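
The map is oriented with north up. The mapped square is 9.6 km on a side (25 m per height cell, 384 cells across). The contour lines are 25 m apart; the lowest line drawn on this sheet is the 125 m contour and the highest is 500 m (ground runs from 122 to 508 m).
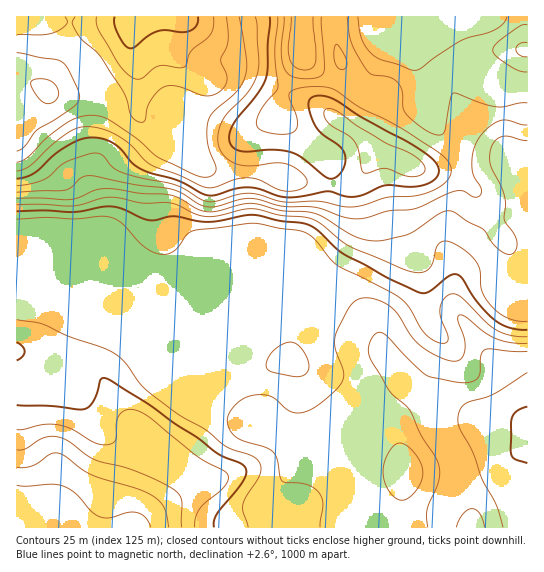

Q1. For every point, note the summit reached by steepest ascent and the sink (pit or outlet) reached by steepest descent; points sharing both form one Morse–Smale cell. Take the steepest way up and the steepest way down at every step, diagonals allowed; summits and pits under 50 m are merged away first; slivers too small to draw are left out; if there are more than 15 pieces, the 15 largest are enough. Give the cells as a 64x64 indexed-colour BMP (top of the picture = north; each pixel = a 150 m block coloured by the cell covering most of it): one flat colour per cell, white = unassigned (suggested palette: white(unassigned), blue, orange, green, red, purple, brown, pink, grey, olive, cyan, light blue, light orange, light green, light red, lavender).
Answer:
<image width="64" height="64" href="data:image/bmp;base64,Qk12CAAAAAAAAHYAAAAoAAAAQAAAAEAAAAABAAQAAAAAAAAIAAATCwAAEwsAABAAAAAAAAAA////ALR3HwAOf/8ALKAsACgn1gC9Z5QAS1aMAMJ34wB/f38AIr28AM++FwDox64AeLv/AIrfmACWmP8A1bDFACIiIiIiIiIiIiIiIiIiIiIRERERERERERERERERERERIiIiIiIiIiIiIiIiIiIiIhEREREREREREREREREREREiIiIiIiIiIiIiIiIiIiIiERERERERERERERERERERESIiIiIiIiIiIiIiIiIiIiIRERERERERERERERERERERIiIiIiIiIiIiIiIiIiIiIiEREREREREREREREREREREiIiIiIiIiIiIiIiIiIiIiIRERERERERERERERERERESIiIiIiIiIiIiIiIiIiIiIiERERERERERERERERERERIiIiIiIiIiIiIiIiIiIiIiIhEREREREREREREREREREiIiIiIiIiIiIiIiIiIiIiIiIRERERERERERERERERESIiIiIiIiIiIiIiIiIiIiIiIiIhERERERERERERERERIiIiIiIiIiIiIiIiIiIiIiIiIiIREREREREREREREREiIiIiIiIiIiIiIiIiIiIiIiERIiERERERERERERERESIiIiIiIiIiIiIiIiIiIiERERERIhERERERERERERERIiIiIiIiIiIiIiIiIiIREREREREREREREREREREREREiIiIiIiIiIiIiIiIRERERERERERERERERERERERERESIiIiIiIiIiIiIiERERERERERERERERERERERERERERIiIiIiIiIiIiIhEREREREREREREREREREREREREREREiIiIiIiIiIiIhERERERERERERERERERERERERERERESIiIiIiIiIiIhERERERERERERERERERERERERERERERIiIiIiIiIiIhEREREREREREREREREREREREREREREREiIiIiIiIiIhERERERERERERERERERERERERERERERESIiIiIiIiIiERERERERERERERERERERERERERERERERIiIiIiIiIiEREREREREREREREREREREREREREREREREiIiIiIiIhERERERERERERERERERERERERERERERERESIiIiIiIhERERERERERERERERERERERERERERERERERIiIiIiIREREREREREREREREREREREREREREREREREREiIiIhERERERERERERERERERERERERERERERERERERESIiIRERERERERERERERERERERERERERERERERERERERERERERERERERERERERERERERERERERERERERERERERERERERERERERERERERERERERERERERERERERERERERERERERERERERERERERERERERERERERERERERERERERERERERERERERERERERERERERERERERERERERERERERERERERERERERERERERERERERERERERERERERERERERERERERERERERERERERERERERERERERERERERERERERERERERERERERERERERERERERERERERERERERERERERERERERERERERERERERERERERERERERERERERERERERERERERERERERERERERERERERERERERERERERERERERERERERERERERERERERERERERERERERERERERERERERERERERERERERERERERERERERERERERERERERERERERERERERERERERERERERERERERERERERERERERERERERERERERERERERERERERERERERERERERERERERERERERERERERERERERERERERERERERERERERERERERERERERERERERERERERERERERERERERERERERERERERERERERERERERERERERERERERERERERERERERERERERERERERERERERERERERERERERERERERERERERERERERERERERERERERERERERERERERERERERERERERERERERERERERERMzMRERERERERERERERERERERERERERERERERERERETMzMzMRERERERERERERERERERERERERERERERERERMzMzMzMxEREREREREREREREREREREREREREREREREREzMzMzMzMRERERERERERERERERERERERERERERERERMzMzMzMzMxERERERERERERERERERERERERERERERERMzMzMzMzMzERERERERERERERERERERERERERERERERMzMzMzMzMzMzMRERERERERERERERERERERERERERERMzMzMzMzMzMzMzMzMREREREREREREREREREREREREREzMzMzMzMzMzMzMzMxERERERERERERERERERERERERERMzMzMzMzMzMzMzMzEREREREREREREREREREREREREREzMzMzMzMzMzMzMzMRERERERERERERERERERERERERETMzMzMzMzMzMzMzMxEREREREREREREREREREREREREREzMzMzMzMzMzMzMzERERERERERERERERERERERERERETMzMzMzMzMzMzMzMRERERERERERERERERERERERERETMzMzMzMzMzMzMzMxERERERERERERERERERERERERERMzMzMzMzMzMzMzMzEREREREREREREREREREREREREREzMzMzMzMzMzMzMzMRERERERERERERERERERERERERETMzMzMzMzMzMzMzMxERERERERERERERERERERERERERMzMzMzMzMzMzMzMz"/>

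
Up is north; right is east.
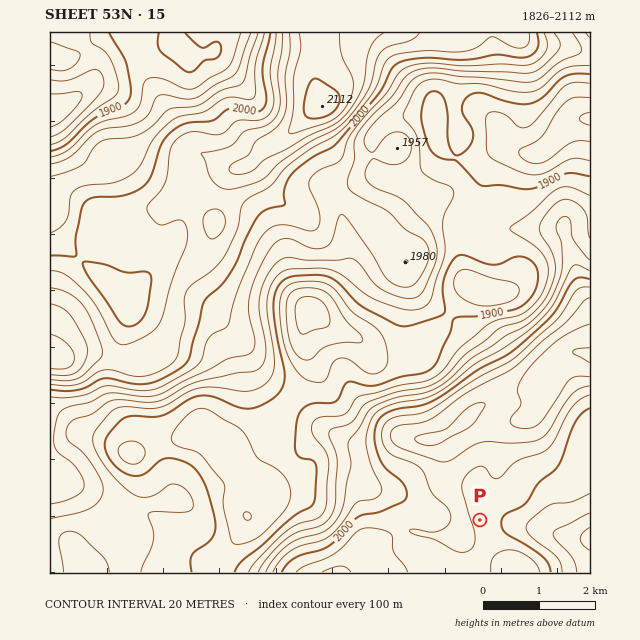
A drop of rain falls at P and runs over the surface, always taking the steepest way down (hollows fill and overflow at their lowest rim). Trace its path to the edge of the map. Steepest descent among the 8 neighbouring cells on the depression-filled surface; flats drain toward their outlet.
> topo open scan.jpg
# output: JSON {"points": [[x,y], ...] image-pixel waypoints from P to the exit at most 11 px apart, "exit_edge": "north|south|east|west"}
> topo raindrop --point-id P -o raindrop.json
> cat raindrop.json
{"points": [[480, 520], [491, 520], [502, 520], [514, 523], [525, 524], [536, 527], [547, 530], [559, 534], [570, 535], [581, 535], [590, 535]], "exit_edge": "east"}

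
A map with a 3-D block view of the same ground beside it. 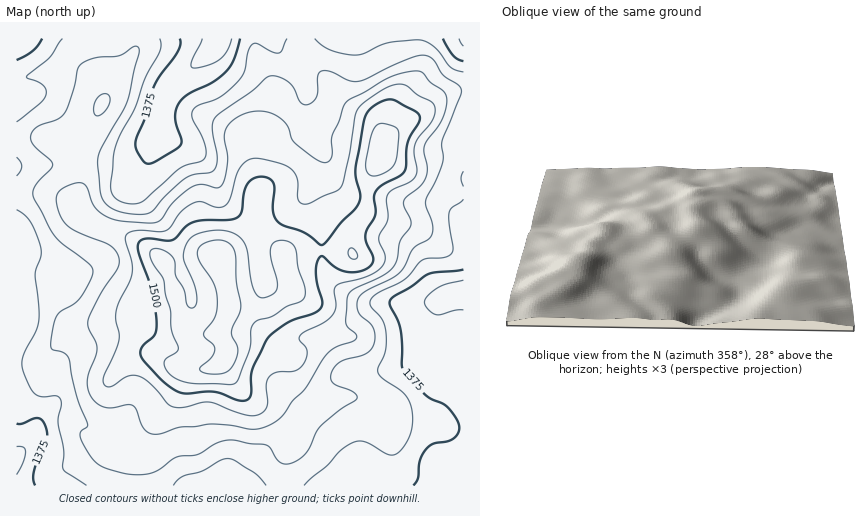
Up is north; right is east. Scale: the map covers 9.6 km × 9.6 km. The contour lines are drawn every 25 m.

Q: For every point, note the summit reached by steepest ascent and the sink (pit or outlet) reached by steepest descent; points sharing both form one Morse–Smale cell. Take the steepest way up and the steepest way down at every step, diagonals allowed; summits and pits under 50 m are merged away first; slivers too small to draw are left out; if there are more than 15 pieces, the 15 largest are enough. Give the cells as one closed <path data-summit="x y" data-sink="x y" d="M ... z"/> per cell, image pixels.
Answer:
<path data-summit="218 259" data-sink="463 293" d="M463 90l-14 3-11 6-14 13-22 12-15 15-5 16-10 18-4 10-1 27-15 25-1 18-39-3-24 4-4 3 10 31-9 10-20 12-35-3-11 23 8 20-1 8-11 9-27 2-4 4-9 24-19 23-13 22-10 29 0 15 331-1z"/><path data-summit="218 259" data-sink="218 39" d="M299 38l-161 0-4 16-20 28-19 35-17 16 4 29-1 20-4 15 2 14 15 13 45 18 23 18 9 24 10 37 2 5 10 7 16 1 8-2 13-26 35 4 20-12 9-10-8-25-2-6 2-2 26-5 39 3 0-14 2-8 14-21 1-27 16-34-5-24-11-10-19-9-16-16-5-9-25-27z"/><path data-summit="218 259" data-sink="17 460" d="M77 132l-20 8-41-1 1 347 115 0 2-19 9-25 13-22 19-23 9-24 4-4 27-2 12-11-1-9-8-16-9 3-12 0-9-3-5-5-16-56-5-10-8-7-31-19-29-10-15-13-2-14 4-15 1-20z"/><path data-summit="218 259" data-sink="463 39" d="M463 38l-163 0 0 8 5 11 44 49 27 15 8 24 12-16 28-17 14-13 11-6 15-3z"/><path data-summit="218 259" data-sink="17 39" d="M137 38l-120 0-1 100 41 2 13-4 17-9 8-10 19-35 20-28 3-11z"/>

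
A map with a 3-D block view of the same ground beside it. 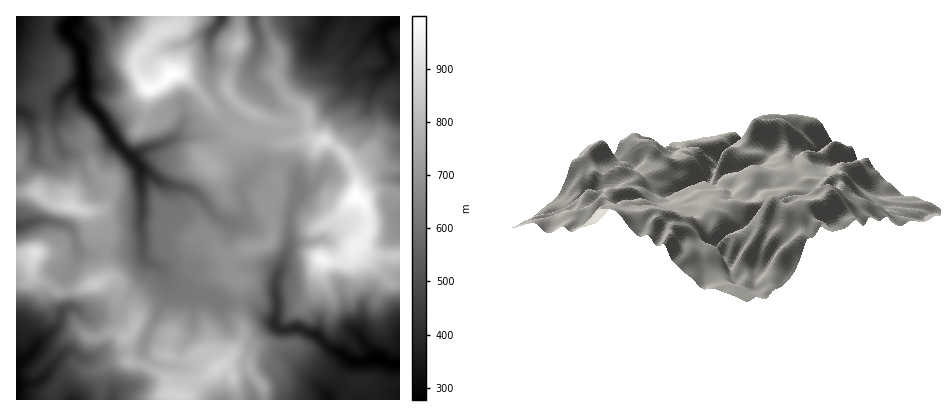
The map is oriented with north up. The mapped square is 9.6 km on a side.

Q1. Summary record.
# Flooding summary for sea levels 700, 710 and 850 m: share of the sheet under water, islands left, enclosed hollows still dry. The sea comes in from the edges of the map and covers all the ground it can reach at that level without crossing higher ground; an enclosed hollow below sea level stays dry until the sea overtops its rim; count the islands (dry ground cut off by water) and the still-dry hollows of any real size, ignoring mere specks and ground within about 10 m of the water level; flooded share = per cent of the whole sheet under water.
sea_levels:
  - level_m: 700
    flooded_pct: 64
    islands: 1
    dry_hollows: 0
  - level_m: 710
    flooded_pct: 68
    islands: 1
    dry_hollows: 0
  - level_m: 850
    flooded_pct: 93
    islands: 4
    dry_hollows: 0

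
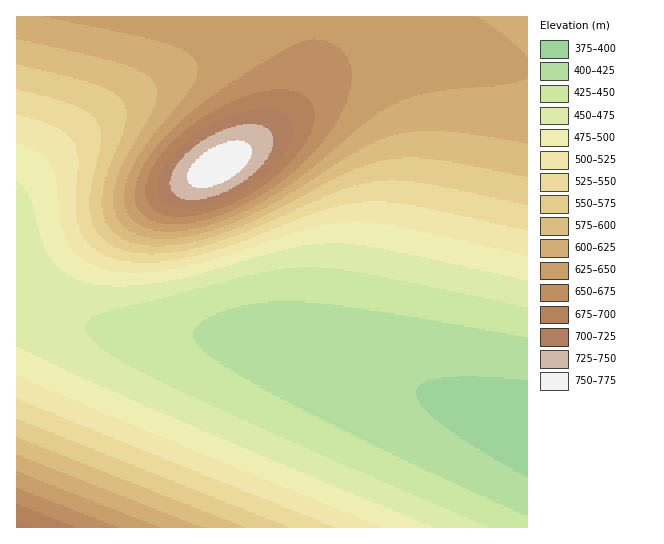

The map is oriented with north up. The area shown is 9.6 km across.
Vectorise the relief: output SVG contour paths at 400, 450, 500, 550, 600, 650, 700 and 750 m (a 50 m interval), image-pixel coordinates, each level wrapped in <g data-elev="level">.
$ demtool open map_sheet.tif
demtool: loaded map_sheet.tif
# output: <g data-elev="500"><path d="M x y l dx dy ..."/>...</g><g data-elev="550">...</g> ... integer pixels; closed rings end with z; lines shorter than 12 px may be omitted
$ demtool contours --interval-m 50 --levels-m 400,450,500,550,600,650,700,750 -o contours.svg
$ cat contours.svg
<g data-elev="400"><path d="M527 477l-48-27-35-24-21-19-6-8-1-6 2-6 4-4 9-3 12-2 35-1 49 3"/></g><g data-elev="450"><path d="M489 527l-197-85-142-65-30-16-19-14-12-12-4-9 3-5 5-4 20-7 141-36 25-5 22-2 26 1 32 4 168 35"/></g><g data-elev="500"><path d="M383 527l-366-151"/><path d="M17 143l22 10 7 6 5 7 5 15 5 45 4 12 5 9 8 8 8 7 11 5 12 3 32 3 38-5 42-11 86-28 23-5 20-2 23 1 26 4 128 28"/></g><g data-elev="550"><path d="M289 527l-272-108"/><path d="M17 89l56 16 14 7 9 9 4 8 1 10-11 54 0 13 1 12 5 12 7 9 11 8 15 5 16 2 18 0 22-3 22-6 44-15 86-38 21-7 19-4 22 0 26 2 102 22"/></g><g data-elev="600"><path d="M202 527l-185-73"/><path d="M17 39l104 24 21 9 12 10 3 11-2 12-33 61-7 17-2 15 1 13 7 12 10 9 15 5 19 2 21-2 23-5 25-9 47-24 81-51 17-8 18-6 21-3 25 0 84 13"/></g><g data-elev="650"><path d="M118 527l-101-39"/><path d="M162 223l15 1 16-1 18-5 19-7 39-20 34-28 15-16 13-16 10-16 7-16 3-14 1-14-3-11-6-9-10-7-12-4-12 0-12 4-30 16-40 25-28 20-22 20-16 16-13 17-9 16-4 15 0 12 5 10 9 8z"/></g><g data-elev="700"><path d="M34 527l-17-7"/><path d="M180 209l19-1 22-6 21-11 21-14 16-16 10-16 4-15-1-7-3-5-7-6-11-3-12 0-13 2-15 4-16 7-28 18-12 12-9 11-6 11-3 11 1 9 4 7 7 5z"/></g><g data-elev="750"><path d="M196 187l9 1 10-3 11-4 11-7 8-8 5-8 2-7-2-6-8-4-12 0-14 5-13 8-10 10-6 10 0 5 2 4z"/></g>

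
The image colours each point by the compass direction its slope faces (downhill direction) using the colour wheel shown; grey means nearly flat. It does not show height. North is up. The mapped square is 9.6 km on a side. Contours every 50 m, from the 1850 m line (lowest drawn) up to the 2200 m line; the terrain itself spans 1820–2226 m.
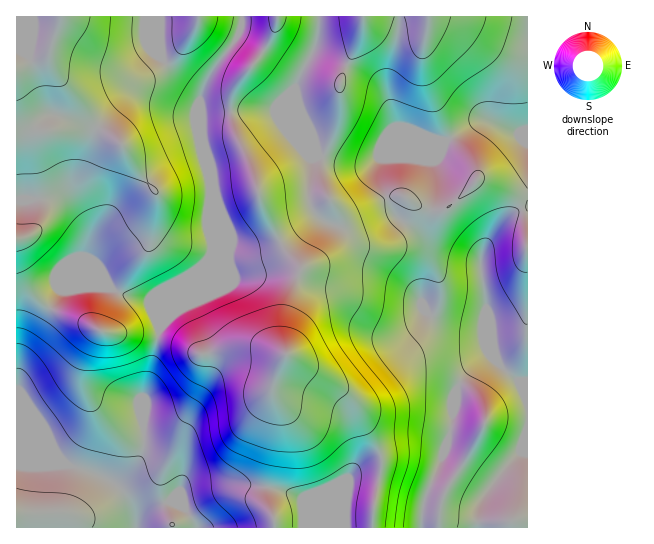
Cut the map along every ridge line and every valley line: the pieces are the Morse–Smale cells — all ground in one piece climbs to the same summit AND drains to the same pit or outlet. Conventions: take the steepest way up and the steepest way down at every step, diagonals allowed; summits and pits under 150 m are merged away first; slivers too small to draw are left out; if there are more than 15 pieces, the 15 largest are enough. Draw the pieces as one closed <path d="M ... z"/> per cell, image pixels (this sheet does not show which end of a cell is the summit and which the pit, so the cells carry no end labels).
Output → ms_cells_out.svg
<path d="M527 16l-208 0 0 17-4 16-19 36 1 18 22 51-7 5-3 42 3 8 10 11 16 7 16 1 29-12 11-1 21 14 23 24 17 6 23 2 3 4 4 38 6 19 2 29 4 10-8-6-11 8-18 19-4 8 0 12-9 44-20 48-33-13-15-2-6 28 0 21 155-1z"/><path d="M198 20l-6 14-11 15-22 20-17 10-35 1-25 8-11-1-8-6 13 17 11 20 36 28 16 27 16 17 1 16-7 37-26 39-21 49-21-11-27-9-17-12-12-14-5-11-4-16 1 270 286-1 0-28-29-11-31-4-52 3-16 8-5 6-23 8-8 9-2 7-5-18-12-18 3-7 17-23 4-12 0-54 7-22 8-41 16-18 11-5 6-6 20-47 0-12-4-11 3-46-10-51-1-36 8-20 21-29-24-18z"/><path d="M318 16l-75 1-3 14-9 18 21 17-12 13-8 16-1 19 2 15 22 48 8 30 20 40 17 20 0 6-15 44 0 36 53 34 15 14 28 56 0 13-2 8 35 10 12 7 21-49 9-44 0-12 4-8 18-19 11-8 7 4-4-16-1-21-6-19-4-38-3-4-23-2-17-6-23-24-21-14-11 1-24 11-16 1-21-8-10-11-3-8 0-22 3-20 7-5-22-51-1-18 21-44z"/><path d="M230 48l-18 23-12 27 1 36 10 51-3 46 4 11 0 12-20 47-6 6-11 5-16 18-8 41-7 22 0 54-4 12-17 23-3 7 12 18 5 18 2-7 8-9 23-8 5-6 12-7 28-4 28 0 31 4 27 9 2 2 0 28 15 1 17-17 14-32 6-3 25 1 1-20-28-56-15-14-53-34 0-36 15-44 0-6-17-20-20-40-8-30-22-48-2-15 1-19 8-16 12-13z"/><path d="M242 16l-226 1 0 240 4 17 5 11 20 20 57 26 21-49 26-39 7-37-1-16-16-17-16-27-36-28-14-24-14-17 10 8 6 3 12-1 20-7 35-1 17-10 22-20 11-15 6-14 7 11 25 17 10-17z"/><path d="M370 476l-15 0-7 3-13 32-16 17 53-1 7-49z"/>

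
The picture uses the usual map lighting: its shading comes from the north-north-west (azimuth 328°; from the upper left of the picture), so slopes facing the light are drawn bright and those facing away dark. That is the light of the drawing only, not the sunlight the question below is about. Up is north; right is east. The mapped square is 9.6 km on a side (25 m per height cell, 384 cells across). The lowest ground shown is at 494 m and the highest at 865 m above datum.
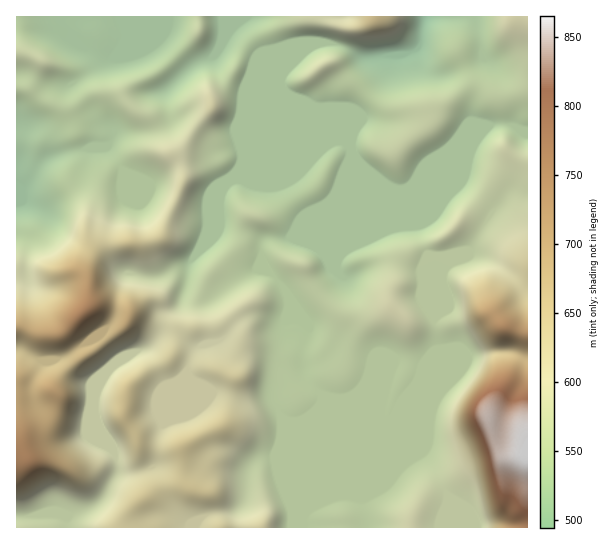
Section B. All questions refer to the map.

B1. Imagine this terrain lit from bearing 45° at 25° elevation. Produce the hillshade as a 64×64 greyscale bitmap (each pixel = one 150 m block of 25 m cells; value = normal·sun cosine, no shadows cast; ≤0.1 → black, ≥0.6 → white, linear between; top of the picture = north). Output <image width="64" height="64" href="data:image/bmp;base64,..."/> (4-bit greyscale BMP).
<image width="64" height="64" href="data:image/bmp;base64,Qk12CAAAAAAAAHYAAAAoAAAAQAAAAEAAAAABAAQAAAAAAAAIAAATCwAAEwsAABAAAAAAAAAAAAAAABEREQAiIiIAMzMzAERERABVVVUAZmZmAHd3dwCIiIgAmZmZAKqqqgC7u7sAzMzMAN3d3QDu7u4A////ALuqqqmZmqmaqqqqmazdy83cqqmZqqqZiJqqqqqpUAJFmqqqqZmZmZmqqqmZq9y7vNyqqqqqqpmZmqqqqqgwAlZ4mZmZmZmZmZqqmIiay7qs3KqqqqqqqZmqqqqqlxAEZmeZmHd4mYiZqqmHiJvLqqzbqqqqqqqqqqqqqqmWABZ3Voh1RGiZiZqqqYiavNyqrMqqqqqqqqqqmqqqmYQAN4dmZkIliqqZqrupmrvN3Lq8uqqqqqqqqqqaqqmYcwBIh3dlQ1nMuqmZqqmau7zMuruqqqqqqqqqqqqqqYhxAFh3iJiJve3LqHiqmJqqu8u6u6qqqqqqqqqqqqqZiGAAZ3iazM3v7dynaJmImqq7u6qqqqqqqqqqqqqqqpiHUAF4iazd3v/ty5Zoqoiaqqu6qqqqqqqqqqqqqqqqmHYwA4mZvN3e/9uqdGq7maqqqZmaqqqqqqqqqqqqqqmXZRAFmZnMzM3duqhEi8uqu7qZmqqrqqqqqqqqqqqqqYdTABipmczLvN26ljasy6q7uqqru7u6qqqqqqqqqqqqhkEASamazMur3bqEWL3LqqqqqrzLzLqqqqqqqqqqqqqXQAF6qqrMupvNynV6zMqqqqqqvMzcqZqqqqqqqqqqqphRBJu7u7uois7Khnm8uqqqqqq7vNupmqqqqqqqqqqqmXQ2m8zMu5iL/9qHeby6qqqqqqq8y5mqqqmaqqqqqqqphlabzM27mb7/ypiJu7qqqqqYiazKmqqqmZmqqqqqqqqYdovN3su73uyqmZq7upmqmYiJvMqqqqmZmqqqqqqqqqmGes3uzMzMuYmZq7u6maqYmavNy6qqqZmqqqqqqqqqqpdozu7cu6qYiJmqq7qaqpqru8zLqqqZmqqqqqqqqqqql2jO7bqYiIiZmZmqqZq7qruqvMuqqpmaqqqqqZmqqqqXV6uphmZWeaqph4iZmruqqqq8y6qqqZmZqpmYiZqqqYQjVlVVZmd4mql2eJmqqpmaqrzLuqqpmZmZmId4mpmYUQE0VniZmIiJmYeJqpqqqqqqvMu6qqmZmZmId4mqmZcwAlebvMuoeIiZiavLqru7uqq7u7qqqYmZmYiImruplhAmnN7dy5iImaqZvdu8zMy7qqu7qqqYiZmZmImsy6qWEmnO/+3LqZmrzLve27zcu7qqqqu6qYiaq6mZms3KqpUlnO/+3bqpiKzv7f/czcuqqqqrvLqYiau7qZmrzKqqhEes7+3MqYd3rf///u3dyqqqqrvNypiKvMupmau7qql1ab3u3LqHZmet///t3My6maqqvMy5iJvMupmZqruqqXeKze26qXZmaL7/7Lqqu7qZqqq7u5h4rMupmZmru6qpmbvN25ipiJia3/65h4mru5mqqqqph4m9ypmZmaq6qqqqu8ypiburuqze64ZniZqqqqqqqqiJrN26mZmZqqqqqqqqqYiZy7y6u83KhniYiaqqqqqqqazd26qqqqqqqqqZmZmIiaq7u6qprLqZqqmau7qqqqqqvMuqqqqqqru7uYmZmZmaqqqruoisy7vdyrzcuqmZqpqqqqqqqqqqq7u6mZmZmaqqq7u5d6zM3e7LvMy7qZiZiaqqqqqqqqqqqqqpmaqqqqq7u6h4rM3d7bqrzMuph4mquqqqqqqqqqqqqqmauqqqqruqmHi8zdzLqZq8y6mIm8y6qpqqqqqqqqqqqZq6qqmqqpmIibvMy6qZibzLqYm8y7qpmZqqqqqqqqqpmqqqmaqpmIiKu7y6qpmIq8upmsy7qqqZqqqqqqqqqqqqqpmaqpmYiJqqu6qqqXebyqqruqqqqpmqqqqqqZqqqqqZmZmZmZiJqqqqqqqYd5vLqaqqqqqqmqqqqqmImqqqqpiJmZmZmZqqqqqqmYdnnMupmqqqqqqqqqqql2iaqqqqmImZmZmZmqqqqqmIdmisy6qqqqqqqqqqqql2eaqqqqqYiZmamZmZmqqqmIh3iau7qruqqqqqqqqql2eZqpmaqpmIiryZmZmZqqqZmZmru7uru6qqqqqqqqqHiaqqmZmqqYic3ZmZmImaqpmZqruquqvKqqqqqqqqqpiqqqqZmaqpmb3tmZmZmaqqmYmau6qqq7qqqqqqqqqqmaqqqpmqqqqqvLqZmIiaqqmHeJq6mZmauqqqqqqqqqqqmZmZqqqqqpmqmZiIiJqqmHd5q7qZiJq7qqqqqqqqqqmImZmaqqqpiImYh3iaqqmId6vMupiIrNuqqqqqqpmZmImaqqqqqpiIiZl3iqu6mYiJvMy6mYi926qqqqmZmZiImru6u7u6mYmZmYmru6qZmqu7u6qZmt7Lqqqqh3iIiJq7u7u8y7qpmqqZqqqqqqq7u7qqqqqr3bqqqql3eJmZvMy7u7u7qqqrupmZmJmaq7u7u6qqqqzbqqqqqYiJmZvNy7u7uqmZq7upmYh4q7u7u7u7uqqqq7qauqqqmZmqvNzLuqqpmImrupiIiJvdzLqqqqqqqqmaqZq6qqqqqrze26qqqqmIiaupiIirzu27qqqqqqqqmZmqmqqqqqqrzdyYeIiZmIiauph3iM3dy6qpqqqqqqmYiaqZqpmZmZqqhUREVomYiau6l2eIzMuqqqqqqqqqqZiLuqqqmZiId1QzMzNXm6mJq7qGZ4i7uqqqqqqqqqqpiJzLqqqpmHZlVWdlVonNuZq7uoZombu6qqqqqqqqqqmYnMuqqqmYd3eJqoZ4q97KqruqhniZ"/>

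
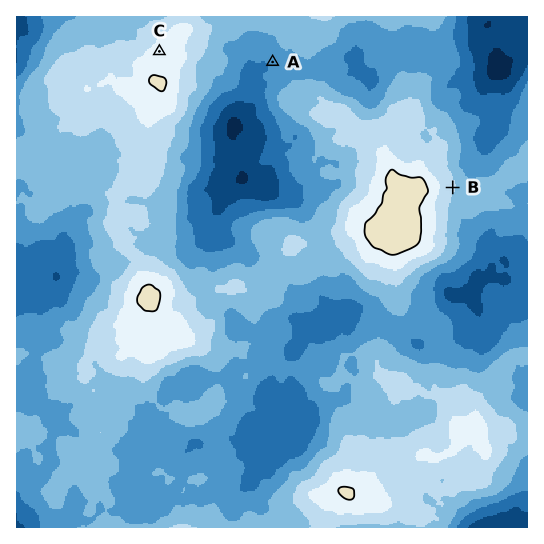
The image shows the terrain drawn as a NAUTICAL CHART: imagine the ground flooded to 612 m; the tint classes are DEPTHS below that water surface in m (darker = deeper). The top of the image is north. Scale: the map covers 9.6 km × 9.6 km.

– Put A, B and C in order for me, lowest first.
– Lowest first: A B C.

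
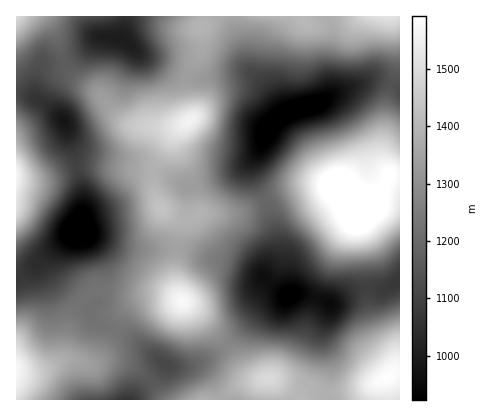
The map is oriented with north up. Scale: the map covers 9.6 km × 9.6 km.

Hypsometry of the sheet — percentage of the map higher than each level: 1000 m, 93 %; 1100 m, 79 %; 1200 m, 61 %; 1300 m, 41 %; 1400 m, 19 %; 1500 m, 8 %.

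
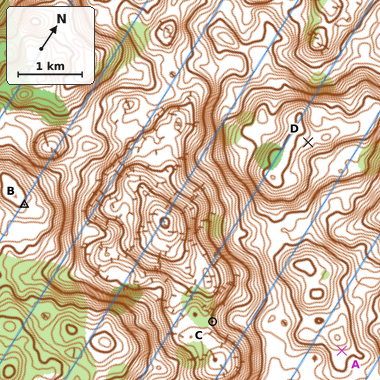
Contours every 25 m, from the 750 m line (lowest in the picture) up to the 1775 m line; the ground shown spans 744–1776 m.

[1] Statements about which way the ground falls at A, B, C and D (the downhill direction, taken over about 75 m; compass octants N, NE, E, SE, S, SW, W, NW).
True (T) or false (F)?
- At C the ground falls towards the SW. T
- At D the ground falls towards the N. F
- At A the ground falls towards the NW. F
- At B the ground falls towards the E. T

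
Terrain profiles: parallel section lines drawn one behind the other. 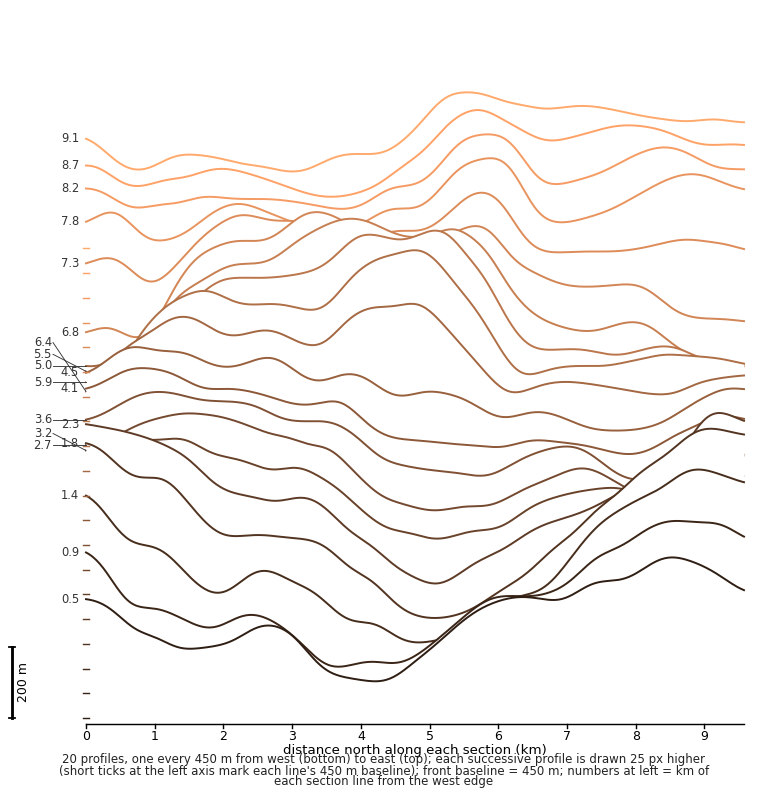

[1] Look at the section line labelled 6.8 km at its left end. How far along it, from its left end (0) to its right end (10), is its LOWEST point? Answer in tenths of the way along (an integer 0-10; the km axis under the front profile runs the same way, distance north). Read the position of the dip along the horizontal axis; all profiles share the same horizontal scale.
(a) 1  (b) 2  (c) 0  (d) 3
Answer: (a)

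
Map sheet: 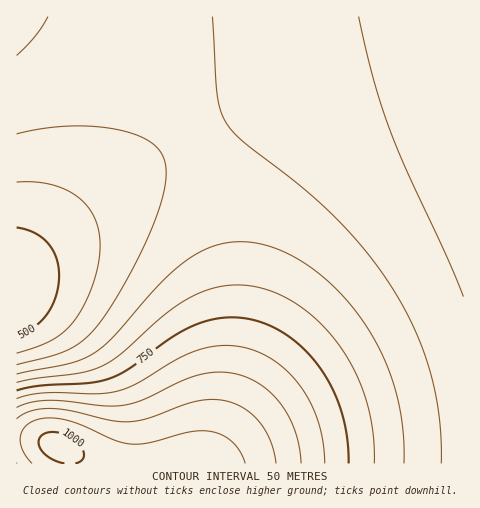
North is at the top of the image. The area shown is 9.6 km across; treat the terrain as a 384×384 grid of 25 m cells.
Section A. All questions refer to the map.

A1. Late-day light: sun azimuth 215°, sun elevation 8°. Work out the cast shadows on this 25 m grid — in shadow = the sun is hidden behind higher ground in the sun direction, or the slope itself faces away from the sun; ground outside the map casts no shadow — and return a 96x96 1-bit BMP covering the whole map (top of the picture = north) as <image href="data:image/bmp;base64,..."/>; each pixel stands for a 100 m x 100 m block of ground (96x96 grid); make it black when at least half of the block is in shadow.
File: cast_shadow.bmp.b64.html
<image width="96" height="96" href="data:image/bmp;base64,Qk2+BAAAAAAAAD4AAAAoAAAAYAAAAGAAAAABAAEAAAAAAIAEAAATCwAAEwsAAAIAAAAAAAAA////AAAAAAAAAAAAAAAAAAAAAAAAAAAAAAAAAAAAAAAAAAAAAAAAAAAAAAAAAAAAAAAAAAAAAAAAAAAAAAAAAAAAAAAAAAAAAAAAAAAAAAAAAwAAAAAAAAAAAAAAP+AAAAAAAAAAAAAB//AAAAAAAAAAAAAH//gAAAAAAAAAAAAf//gAAAAAAAAAAAA///wAAAAAAAAAAAD///wAAAAAAAAAAAD///wAAAAAAAAAAAD///4AAAAAAAAAAAD///4AAAAAAAAAAAD///4AAAAAAAAAAAD///4AAAAAAAAAAAD///4AAAAAAAAAAAD///4AAAAAAAAAAAD///4AAAAAAAAAAAD///4AAAAAAAAAAAB///4AAAAAAAAAAAA///4AAAAAAAAAAAAf//4AAAAAAAAAAAAH//wAAAAAAAAAAAAD//wAAAAAAAAAAAAA//gAAAAAAAAAAAAAP/AAAAAAAAAAAAAAB8AAAAAAAAAAAAAAAAAAAAAAAAAAAAAAAAAAAAAAAAAAAAAAAAAAAAAAAAAAAAAAAAAAAAAAAAAAAAAAAAAAAAAAAAAAAAAAAAAAAAAAAAAAAAAAAAAAAAAAAAAAAAAAAAAAAAAAAAAAAAAAAAAAAAAAAAAAAAAAAAAAAAAAAAAAAAAAAAAAAAAAAAAAAAAAAAAAAAAAAAAAAAAAAAAAAAAAAAAAAAAAAAAAAAAAAAAAAAAAAAAAAAAAAAAAAAAAAAAAAAAAAAAAAAAAAAAAAAAAAAAAAAAAAAAAAAAAAAAAAAAAAAAAAAAAAAAAAAAAAAAAAAAAAAAAAAAAAAAAAAAAAAAAAAAAAAAAAAAAAAAAAAAAAAAAAAAAAAAAAAAAAAAAAAAAAAAAAAAAAAAAAAAAAAAAAAAAAAAAAAAAAAAAAAAAAAAAAAAAAAAAAAAAAAAAAAAAAAAAAAAAAAAAAAAAAAAAAAAAAAAAAAAAAAAAAAAAAAAAAAAAAAAAAAAAAAAAAAAAAAAAAAAAAAAAAAAAAAAAAAAAAAAAAAAAAAAAAAAAAAAAAAAAAAAAAAAAAAAAAAAAAAAAAAAAAAAAAAAAAAAAAAAAAAAAAAAAAAAAAAAAAAAAAAAAAAAAAAAAAAAAAAAAAAAAAAAAAAAAAAAAAAAAAAAAAAAAAAAAAAAAAAAAAAAAAAAAAAAAAAAAAAAAAAAAAAAAAAAAAAAAAAAAAAAAAAAAAAAAAAAAAAAAAAAAAAAAAAAAAAAAAAAAAAAAAAAAAAAAAAAAAAAAAAAAAAAAAAAAAAAAAAAAAAAAAAAAAAAAAAAAAAAAAAAAAAAAAAAAAAAAAAAAAAAAAAAAAAAAAAAAAAAAAAAAAAAAAAAAAAAAAAAAAAAAAAAAAAAAAAAAAAAAAAAAAAAAAAAAAAAAAAAAAAAAAAAAAAAAAAAAAAAAAAAAAAAAAAAAAAAAAAAAAAAAAAAAAAAAAAAAAAAAAAAAAAAAAAAAAAAAAAAAAAAAAAAAAAAAAAAAAAAAAAAAAAAAAAAAAAAAAAAAAAAAAAAAAAAAAAAAAAAAAAA="/>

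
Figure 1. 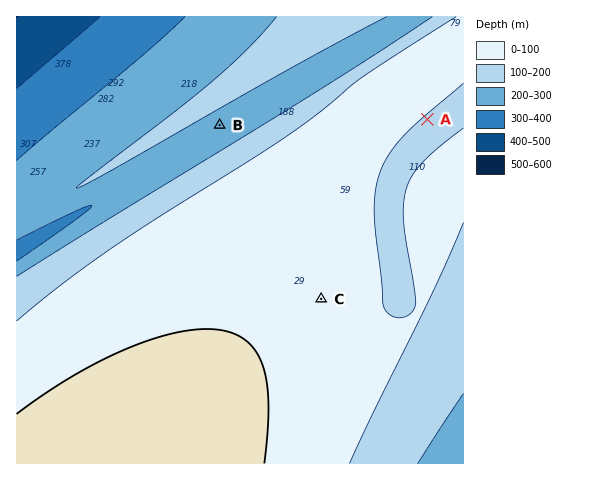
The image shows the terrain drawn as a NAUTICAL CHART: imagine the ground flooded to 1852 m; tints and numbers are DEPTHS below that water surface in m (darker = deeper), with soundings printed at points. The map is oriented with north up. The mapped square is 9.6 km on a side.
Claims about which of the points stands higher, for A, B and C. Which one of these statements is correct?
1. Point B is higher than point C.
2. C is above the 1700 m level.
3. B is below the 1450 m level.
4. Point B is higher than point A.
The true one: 2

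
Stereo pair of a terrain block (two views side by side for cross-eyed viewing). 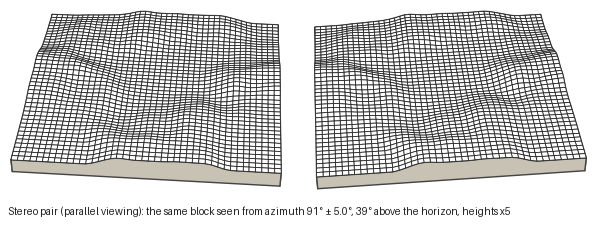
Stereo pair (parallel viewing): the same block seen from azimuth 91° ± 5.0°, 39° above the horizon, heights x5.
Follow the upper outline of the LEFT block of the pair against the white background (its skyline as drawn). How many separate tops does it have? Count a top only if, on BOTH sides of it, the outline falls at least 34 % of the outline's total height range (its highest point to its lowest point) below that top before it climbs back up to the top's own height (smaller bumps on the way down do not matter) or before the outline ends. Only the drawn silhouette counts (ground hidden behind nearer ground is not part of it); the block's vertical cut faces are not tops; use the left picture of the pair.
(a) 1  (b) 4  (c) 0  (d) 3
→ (a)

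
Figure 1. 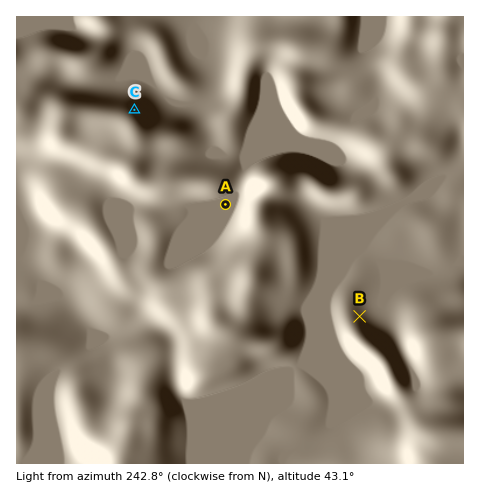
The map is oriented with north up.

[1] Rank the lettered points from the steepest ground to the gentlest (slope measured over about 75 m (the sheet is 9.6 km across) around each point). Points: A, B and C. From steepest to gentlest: C B A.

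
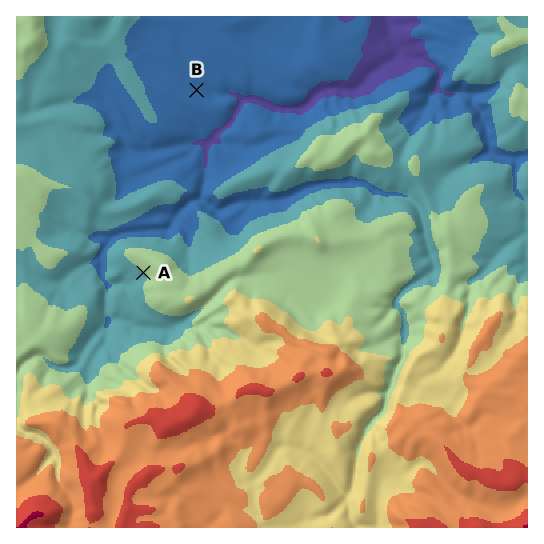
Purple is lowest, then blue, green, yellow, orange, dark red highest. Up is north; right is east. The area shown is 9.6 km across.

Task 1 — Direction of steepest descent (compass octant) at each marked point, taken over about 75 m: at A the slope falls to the SW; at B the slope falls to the NE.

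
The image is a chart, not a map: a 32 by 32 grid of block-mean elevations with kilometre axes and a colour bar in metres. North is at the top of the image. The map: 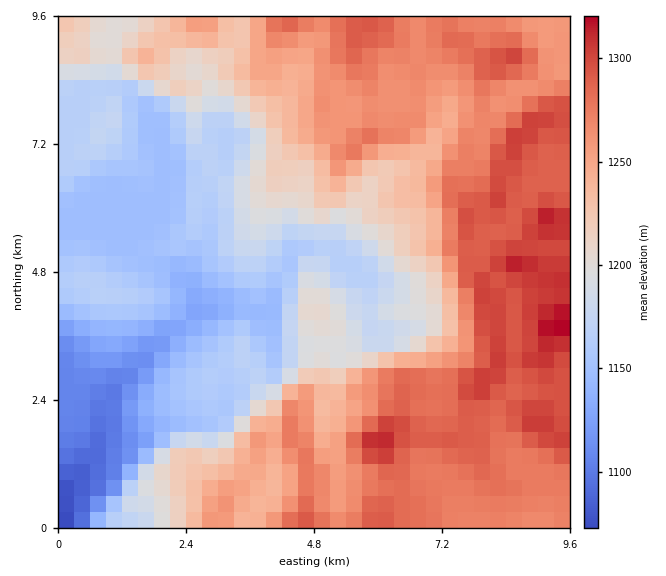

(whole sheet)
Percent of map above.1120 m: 95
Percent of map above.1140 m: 92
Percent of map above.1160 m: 79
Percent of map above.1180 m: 68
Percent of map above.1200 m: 61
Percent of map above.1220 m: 54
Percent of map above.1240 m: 46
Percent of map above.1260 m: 37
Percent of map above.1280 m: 21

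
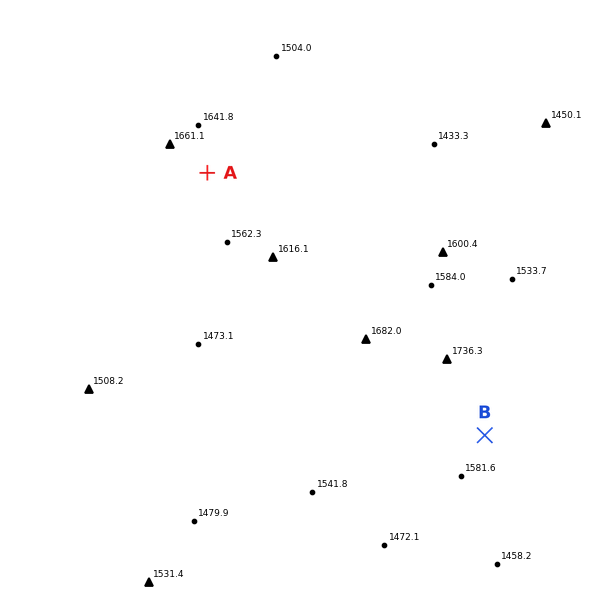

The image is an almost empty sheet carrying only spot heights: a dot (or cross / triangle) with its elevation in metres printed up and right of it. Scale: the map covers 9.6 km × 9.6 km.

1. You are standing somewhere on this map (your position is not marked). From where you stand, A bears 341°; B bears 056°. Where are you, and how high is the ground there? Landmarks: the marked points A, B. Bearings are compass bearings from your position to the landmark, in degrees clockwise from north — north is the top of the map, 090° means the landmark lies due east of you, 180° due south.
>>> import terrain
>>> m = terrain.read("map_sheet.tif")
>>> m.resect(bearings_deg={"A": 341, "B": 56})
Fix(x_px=333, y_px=538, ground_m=1500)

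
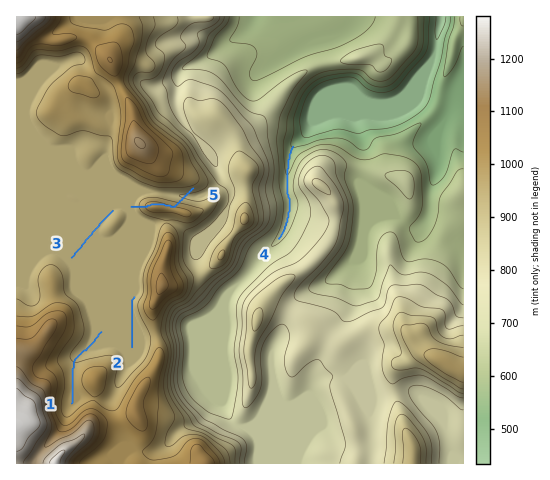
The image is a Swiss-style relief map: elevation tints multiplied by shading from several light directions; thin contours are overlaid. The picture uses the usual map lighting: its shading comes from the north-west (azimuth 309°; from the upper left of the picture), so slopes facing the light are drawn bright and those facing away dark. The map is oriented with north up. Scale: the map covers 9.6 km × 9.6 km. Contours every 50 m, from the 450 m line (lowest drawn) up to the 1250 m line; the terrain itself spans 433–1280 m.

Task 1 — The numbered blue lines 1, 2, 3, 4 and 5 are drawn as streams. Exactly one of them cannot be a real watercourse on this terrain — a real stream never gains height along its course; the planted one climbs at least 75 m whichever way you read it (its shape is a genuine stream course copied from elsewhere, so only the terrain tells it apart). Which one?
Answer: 5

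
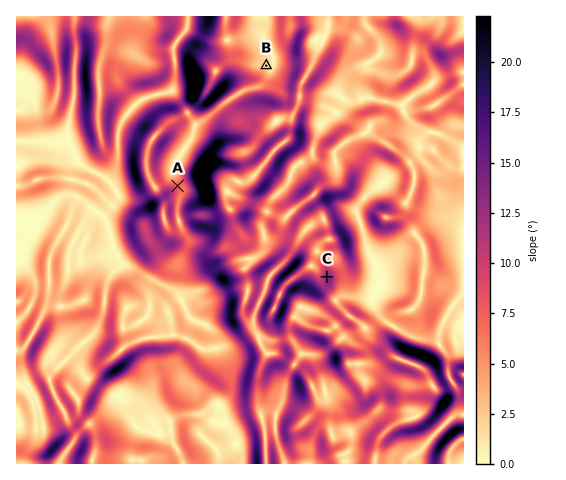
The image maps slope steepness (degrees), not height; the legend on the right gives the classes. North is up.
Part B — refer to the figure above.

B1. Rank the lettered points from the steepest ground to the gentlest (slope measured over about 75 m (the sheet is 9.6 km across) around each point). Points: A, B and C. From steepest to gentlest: C A B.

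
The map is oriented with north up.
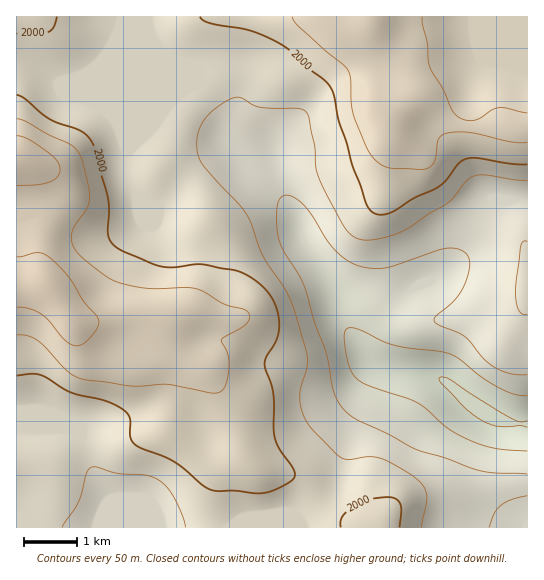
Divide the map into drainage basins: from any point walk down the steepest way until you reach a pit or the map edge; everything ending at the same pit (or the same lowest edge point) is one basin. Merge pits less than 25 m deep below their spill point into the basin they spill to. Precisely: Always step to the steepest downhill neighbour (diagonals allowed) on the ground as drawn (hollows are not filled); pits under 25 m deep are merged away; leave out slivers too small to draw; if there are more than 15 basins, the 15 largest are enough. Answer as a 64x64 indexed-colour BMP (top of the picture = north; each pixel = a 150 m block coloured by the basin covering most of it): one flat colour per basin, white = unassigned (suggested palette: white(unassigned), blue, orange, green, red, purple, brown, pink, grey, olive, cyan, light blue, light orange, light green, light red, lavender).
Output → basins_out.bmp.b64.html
<image width="64" height="64" href="data:image/bmp;base64,Qk12CAAAAAAAAHYAAAAoAAAAQAAAAEAAAAABAAQAAAAAAAAIAAATCwAAEwsAABAAAAAAAAAA////ALR3HwAOf/8ALKAsACgn1gC9Z5QAS1aMAMJ34wB/f38AIr28AM++FwDox64AeLv/AIrfmACWmP8A1bDFACIiIiIiIiIiIiIiIiIiIiIiIiIiIiIRERERERERERERIiIiIiIiIiIiIiIiIiIiIiIiIiIhEREREREREREREREiIiIiIiIiIiIiIiIiIiIiIiIiIRERERERERERERERESIiIiIiIiIiIiIiIiIiIiIiIiIRERERERERERERERERIiIiIiIiIiIiIiIiIiIiIiIiIREREREREREREREREREiIiIiIiIiIiIiIiIiIiIiIiIRERERERERERERERERESIiIiIiIiIiIiIiIiIiIiIiERERERERERERERERERERIiIiIiIiIiIiIiIiIiIiEREREREREREREREREREREREiIiIiIiIiIiIiIiIiIiERERERERERERERERERERERESIiIiIiIiIiIiIiIiIiERERERERERERERERERERERERIiIiIiIiIiIiIiIiIiIREREREREREREREREREREREREiIiIiIiIiIiIiIiIiIRERERERERERERERERERERERESIiIiIiIiIiIiIiIiIhERERERERERERERERERERERERIiIiIiIiIiIiIiIiIiEREREREREREREREREREREREREiIiIiIiIiIiIiIiIiIRERERERERERERERERERERERESIiIiIiIiIiIiIiIiIhERERERERERERERERERERERERIiIiIiIiIiIiIiIiIhEREREREREREREREREREREREREiIiIiIiIiIiIiIiIhERERERERERERERERERERERERESIiIiIiIiIiIiIiIiERERERERERERERERERERERERERIiIiIiIiIiIiIiIiEREREREREREREREREREREREREREiIiIiIiIiIiIiIhERERERERERERERERERERERERERESIiIiIiIiIiIiIRERERERERERERERERERERERERERERIiIiIiIiIiIiIREREREREREREREREREREREREREREREiIiIiIiIiIiIRERERERERERERERERERERERERERERESIiIiIiIiIiIhERERERERERERERERERERERERERERERIiIiIiIiIiIiEREREREREREREREREREREREREREREREiIiIhERERERERERERERERERERERERERERERERERERESIiIhERERERERERERERERERERERERERERERERERERERIiIhEREREREREREREREREREREREREREREREREREREREiIhERERERERERERERERERERERERERERERERERERERERERERERERERERERERERERERERERERERERERERERERERERERERERERERERERERERERERERERERERERERERERERERERERERERERERERERERERERERERERERERERERERERERERERERERERERERERERERERERERERERERERERERERERERERERERERERERERERERERERERERERERERERERERERERERERERERERERERERERERERERERERERERERERERERERERERERERERERERERERERERERERERERERERERERERERERERERERERERERERERERERERERERERERERERERERERERERERERERERERERERERERERERERERERERERERERERERERERERERERERERERERERERERERERERERERERERERERERERERERERERERERERERERERERERERERERERERERERERERERERERERERERERERERERERERERERERERERERERERERERERERERERERERERERERERERERERERERERERERERERERERERERERERERERERERERERERERERERERERERERERERERERERERERERERERERERERERERERERERERERERERERERERERERERERERERERERERERERERERERERERERERERERERERERERERERERERERERERERERERERERERERERERERERERERERERERERERERERERERERERERERERERERERERERERERERERERERERERERERERERERERERERERERERERERERERERERERERERERERERERERERERERERERERERERERERERERERERERERERERERERERERERERERETMzMTMxEREREREREREREREREREREREREREREREREREzMzMzMzERERERERERERERERERERERERERERERERERMzMzMzMzMREREREREREREREREREREREREREREREREzMzMzMzMzMxERERERERERERERERERERERERERERERETMzMzMzMzMzERERERERERERERERERERERERERERERERMzMzMzMzMzMREREREREREREREREREREREREREREREREzMzMzMzMzMxERERERERERERERERERERERERERERERETMzMzMzMzMzERERERERERERERERERERERERERERERETMzMzMzMzMzMRERERERERERERERERERERERERERERERMzMzMzMzMzMxERERERERERERERERERERERERERERERMzMzMzMzMzMzEREREREREREREREREREREREREREREREzMzMzMzMzMzMREREREREREREREREREREREREREREREzMzMzMzMzMzMxERERERERERERERERERERERERERERETMzMzMzMzMzMz"/>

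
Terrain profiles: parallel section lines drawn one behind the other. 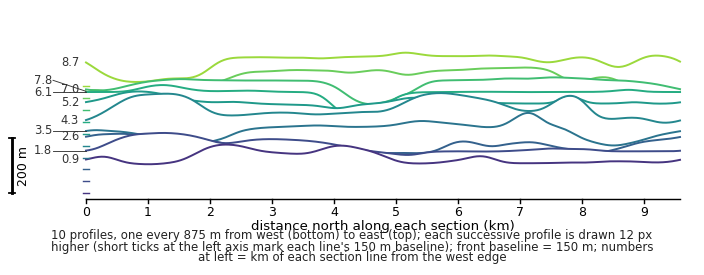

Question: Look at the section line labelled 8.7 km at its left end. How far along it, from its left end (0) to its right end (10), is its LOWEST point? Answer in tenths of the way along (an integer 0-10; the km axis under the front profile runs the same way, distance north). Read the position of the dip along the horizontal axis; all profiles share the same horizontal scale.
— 1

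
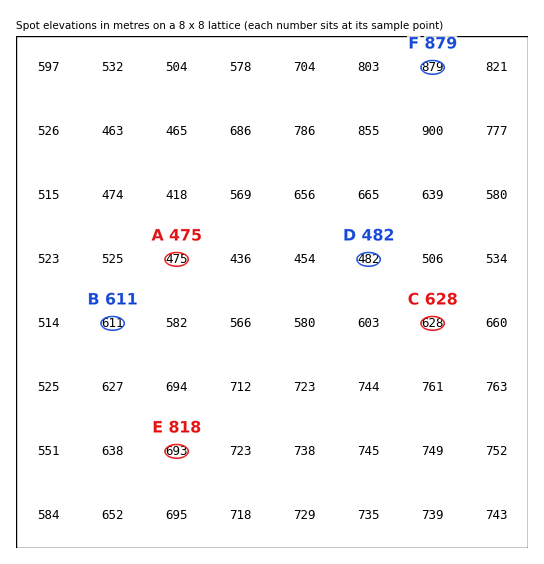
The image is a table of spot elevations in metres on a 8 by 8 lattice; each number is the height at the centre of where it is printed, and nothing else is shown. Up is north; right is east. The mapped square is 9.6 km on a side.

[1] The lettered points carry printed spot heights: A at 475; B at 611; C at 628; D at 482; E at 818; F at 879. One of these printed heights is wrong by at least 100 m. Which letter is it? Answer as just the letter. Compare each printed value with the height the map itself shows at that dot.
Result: E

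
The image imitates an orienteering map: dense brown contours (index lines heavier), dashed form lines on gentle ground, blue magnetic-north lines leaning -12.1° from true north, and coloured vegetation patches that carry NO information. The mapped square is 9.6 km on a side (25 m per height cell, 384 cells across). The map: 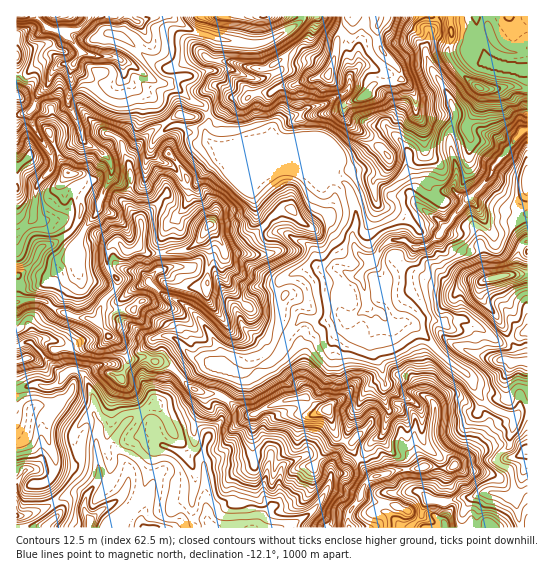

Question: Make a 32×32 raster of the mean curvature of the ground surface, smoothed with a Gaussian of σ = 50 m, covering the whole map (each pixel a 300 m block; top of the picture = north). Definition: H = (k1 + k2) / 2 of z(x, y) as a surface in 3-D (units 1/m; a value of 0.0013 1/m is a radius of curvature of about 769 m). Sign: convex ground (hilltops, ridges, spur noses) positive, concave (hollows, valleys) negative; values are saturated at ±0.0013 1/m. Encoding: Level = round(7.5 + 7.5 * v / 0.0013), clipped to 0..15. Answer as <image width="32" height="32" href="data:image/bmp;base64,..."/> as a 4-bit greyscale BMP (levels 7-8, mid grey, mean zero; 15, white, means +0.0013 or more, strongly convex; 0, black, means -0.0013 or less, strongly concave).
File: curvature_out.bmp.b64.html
<image width="32" height="32" href="data:image/bmp;base64,Qk12AgAAAAAAAHYAAAAoAAAAIAAAACAAAAABAAQAAAAAAAACAAATCwAAEwsAABAAAAAAAAAAAAAAABEREQAiIiIAMzMzAERERABVVVUAZmZmAHd3dwCIiIgAmZmZAKqqqgC7u7sAzMzMAN3d3QDu7u4A////AJq4Kpd4iHdmdFr2hXbli6aFaWZpeId4d1pFzWu0JmZmrIZZeHh3eId3sI8zE4dUdibHh3d2d3m2e/An/7+uyWiXxYd3h5Z2pnZml2RobpRqp5SHeIhoV6VKSqsolrJ5aYeUd2eWdjrFmYpZ1pfFWHaJuVdVZlp677ifUcSD9GZ2Zm4lyyOv1yW6yOVTv5pGlVZWD/N41EVlO4NNaIiENab4hXFK3GRmd1Z1ZlaINJzbE6iP5gdYWJdnh3d2dm2GR5dmjGSEhl9Xd4d4d3aGY7Vk7aqPW2Dz2meHd2h2hkx3zHU8WcBul3d5h4eXh4m4ZKR2RPYPqnl0R4eFl4d53+qJZk1TgzSdSGVnh1mKh2dpXaVNvZzai5npR4ZoQYl1PGd6Wpl1PdRnNed3lo4Jhml2eGMvlVr3WKxohZiWgMaXpoii94tm+TarR3XGZ8cNiaDHtGhfZ3JmeGdnpmeVkJq5PsRrU8VXd3Z3dn1YtOCMqXRA2w9FZ3d3d0etOnS7DrDmP/R4ZndndTFtk1pFp4Aro9lWialnVDna8RSOhYe1xOWkVlaCfOwnAP/Ei2J3mNGih3d2aqi63c4Ku/Yk/9tqQcx3emMmmkS/RnnBH3RW1ochKYZ+u2XaioaeoMlniLih/KlnliIxCWyXpROLaIhwVwlzd1m7vpEzyK12a2l4"/>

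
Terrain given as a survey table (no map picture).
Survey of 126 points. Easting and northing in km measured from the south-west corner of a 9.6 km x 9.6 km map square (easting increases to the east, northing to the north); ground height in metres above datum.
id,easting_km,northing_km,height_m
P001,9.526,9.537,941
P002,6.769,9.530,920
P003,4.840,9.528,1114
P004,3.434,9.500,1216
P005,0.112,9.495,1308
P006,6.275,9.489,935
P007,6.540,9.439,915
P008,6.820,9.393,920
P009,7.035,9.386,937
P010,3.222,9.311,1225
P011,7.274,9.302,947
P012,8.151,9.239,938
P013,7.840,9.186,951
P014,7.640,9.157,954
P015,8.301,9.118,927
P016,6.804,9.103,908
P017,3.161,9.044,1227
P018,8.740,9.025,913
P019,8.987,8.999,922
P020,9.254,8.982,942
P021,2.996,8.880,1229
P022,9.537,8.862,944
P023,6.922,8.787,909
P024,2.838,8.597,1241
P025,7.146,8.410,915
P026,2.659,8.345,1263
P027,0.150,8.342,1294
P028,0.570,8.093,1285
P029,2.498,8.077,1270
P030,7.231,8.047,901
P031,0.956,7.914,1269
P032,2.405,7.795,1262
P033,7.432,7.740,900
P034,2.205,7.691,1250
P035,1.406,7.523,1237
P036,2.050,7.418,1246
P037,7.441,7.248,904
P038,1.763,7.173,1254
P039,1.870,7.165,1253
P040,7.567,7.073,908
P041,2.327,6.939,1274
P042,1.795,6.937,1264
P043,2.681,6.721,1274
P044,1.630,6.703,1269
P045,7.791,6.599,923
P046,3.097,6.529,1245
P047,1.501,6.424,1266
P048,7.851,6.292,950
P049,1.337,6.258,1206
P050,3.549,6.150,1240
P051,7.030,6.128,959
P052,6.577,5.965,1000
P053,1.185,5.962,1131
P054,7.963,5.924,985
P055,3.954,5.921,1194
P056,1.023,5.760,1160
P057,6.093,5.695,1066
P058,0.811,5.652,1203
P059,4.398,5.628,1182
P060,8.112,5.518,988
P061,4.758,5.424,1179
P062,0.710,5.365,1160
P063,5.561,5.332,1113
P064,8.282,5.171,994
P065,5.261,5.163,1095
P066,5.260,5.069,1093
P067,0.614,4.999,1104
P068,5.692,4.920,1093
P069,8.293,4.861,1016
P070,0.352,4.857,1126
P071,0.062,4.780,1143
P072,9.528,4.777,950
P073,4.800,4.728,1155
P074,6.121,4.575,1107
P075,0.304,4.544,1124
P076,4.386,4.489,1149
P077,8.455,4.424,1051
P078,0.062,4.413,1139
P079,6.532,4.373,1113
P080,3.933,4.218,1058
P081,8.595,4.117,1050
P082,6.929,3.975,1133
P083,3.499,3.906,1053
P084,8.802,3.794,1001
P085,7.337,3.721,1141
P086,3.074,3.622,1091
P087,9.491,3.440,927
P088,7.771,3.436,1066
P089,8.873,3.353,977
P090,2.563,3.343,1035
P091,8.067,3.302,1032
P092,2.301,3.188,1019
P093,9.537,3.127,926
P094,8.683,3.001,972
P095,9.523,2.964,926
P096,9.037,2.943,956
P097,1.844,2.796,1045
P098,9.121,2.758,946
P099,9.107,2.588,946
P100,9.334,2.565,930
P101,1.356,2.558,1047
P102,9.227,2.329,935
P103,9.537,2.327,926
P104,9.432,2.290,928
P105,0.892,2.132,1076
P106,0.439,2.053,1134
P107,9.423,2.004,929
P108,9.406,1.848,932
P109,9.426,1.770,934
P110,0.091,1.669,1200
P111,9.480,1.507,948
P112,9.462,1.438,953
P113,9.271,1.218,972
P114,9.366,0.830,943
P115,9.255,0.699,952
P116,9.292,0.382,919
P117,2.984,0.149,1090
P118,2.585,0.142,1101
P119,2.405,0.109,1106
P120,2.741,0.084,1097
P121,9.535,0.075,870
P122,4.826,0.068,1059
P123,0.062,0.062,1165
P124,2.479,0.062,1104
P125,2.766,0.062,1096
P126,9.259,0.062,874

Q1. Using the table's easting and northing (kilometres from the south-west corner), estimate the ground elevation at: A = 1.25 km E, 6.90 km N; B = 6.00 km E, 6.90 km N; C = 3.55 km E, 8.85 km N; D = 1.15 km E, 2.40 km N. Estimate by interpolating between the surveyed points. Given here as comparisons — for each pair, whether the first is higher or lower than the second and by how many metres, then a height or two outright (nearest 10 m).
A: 220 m higher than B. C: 200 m higher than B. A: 170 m higher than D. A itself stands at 1220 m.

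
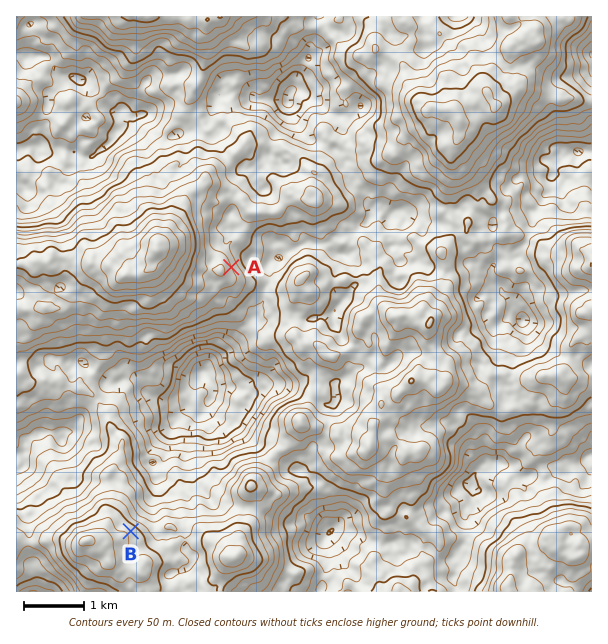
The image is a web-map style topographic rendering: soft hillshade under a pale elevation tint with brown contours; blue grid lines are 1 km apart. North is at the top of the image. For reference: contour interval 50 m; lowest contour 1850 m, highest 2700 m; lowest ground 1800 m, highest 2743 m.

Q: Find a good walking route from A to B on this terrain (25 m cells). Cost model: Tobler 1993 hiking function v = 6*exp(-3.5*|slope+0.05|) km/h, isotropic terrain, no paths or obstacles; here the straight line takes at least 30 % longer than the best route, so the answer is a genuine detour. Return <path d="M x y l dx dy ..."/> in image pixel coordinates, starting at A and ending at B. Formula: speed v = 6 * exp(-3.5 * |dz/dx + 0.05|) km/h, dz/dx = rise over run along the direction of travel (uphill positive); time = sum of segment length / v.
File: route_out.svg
<path d="M231 267l0 14-1 3-2 1-6 3-1 2-6 10-9 9-6 3-8 8-12 6-6 6-7 4-14 0-3 2-1 1-12 6-3 3-3 2-12 0-3 1-3 6-5 5-3 1-7 8-5 9 0 6 5 9 0 1 16 33 0 2 2 3 0 10 4 11 0 33 5 9 0 4 1 3 0 14 5 9 0 4"/>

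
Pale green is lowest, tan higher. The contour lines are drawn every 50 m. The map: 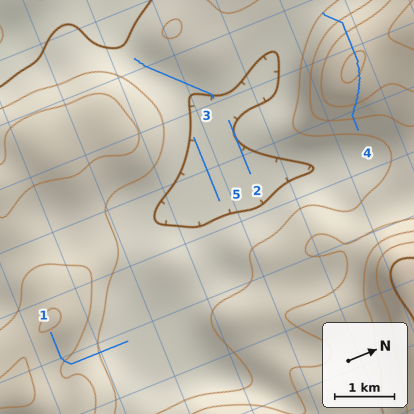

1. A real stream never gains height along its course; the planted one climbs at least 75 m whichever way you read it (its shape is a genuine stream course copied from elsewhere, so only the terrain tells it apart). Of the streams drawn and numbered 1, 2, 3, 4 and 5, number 4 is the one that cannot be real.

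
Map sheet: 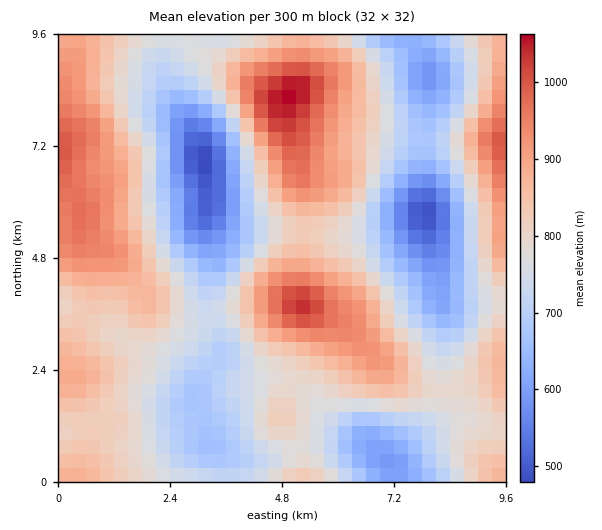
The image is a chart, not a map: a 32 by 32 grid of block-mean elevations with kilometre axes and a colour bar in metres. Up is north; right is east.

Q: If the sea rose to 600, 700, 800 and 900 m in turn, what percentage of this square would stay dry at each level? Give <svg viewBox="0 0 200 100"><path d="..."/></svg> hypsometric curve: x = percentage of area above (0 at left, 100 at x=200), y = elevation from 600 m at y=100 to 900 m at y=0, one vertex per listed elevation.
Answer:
<svg viewBox="0 0 200 100"><path d="M187 100l-34-33-60-34-58-33"/></svg>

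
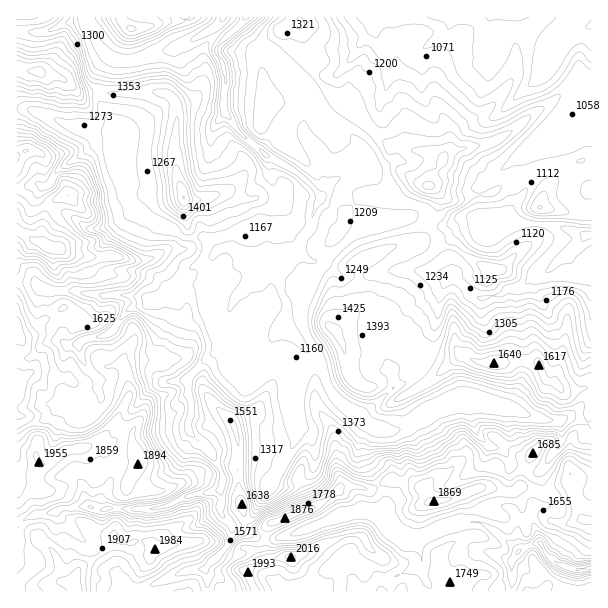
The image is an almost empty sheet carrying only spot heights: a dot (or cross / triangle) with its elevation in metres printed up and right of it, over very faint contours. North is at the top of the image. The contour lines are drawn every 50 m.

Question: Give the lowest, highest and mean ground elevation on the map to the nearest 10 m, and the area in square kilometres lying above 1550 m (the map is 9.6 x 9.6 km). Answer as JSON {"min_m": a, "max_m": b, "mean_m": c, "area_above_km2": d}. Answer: {"min_m": 880, "max_m": 2020, "mean_m": 1400, "area_above_km2": 29.3}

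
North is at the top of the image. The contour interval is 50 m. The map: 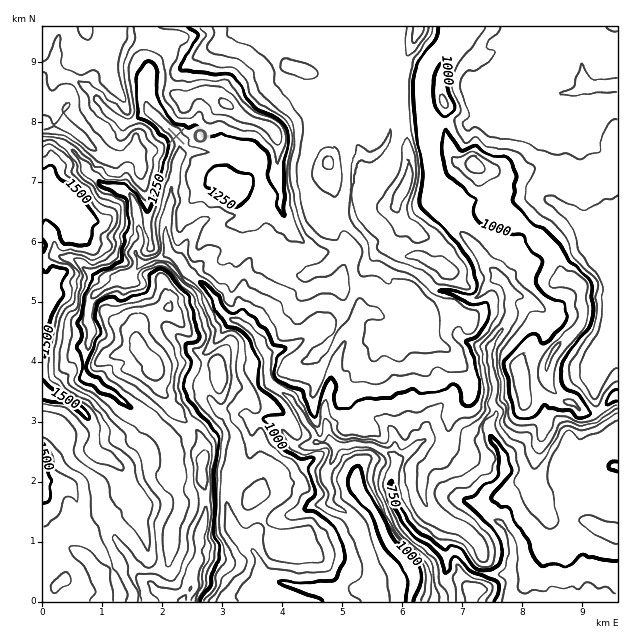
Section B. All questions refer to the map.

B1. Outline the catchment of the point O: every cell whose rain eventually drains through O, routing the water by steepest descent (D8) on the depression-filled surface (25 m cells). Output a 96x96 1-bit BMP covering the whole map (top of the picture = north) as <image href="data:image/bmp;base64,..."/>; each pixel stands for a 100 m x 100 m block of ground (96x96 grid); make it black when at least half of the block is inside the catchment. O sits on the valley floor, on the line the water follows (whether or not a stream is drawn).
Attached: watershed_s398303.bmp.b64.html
<image width="96" height="96" href="data:image/bmp;base64,Qk2+BAAAAAAAAD4AAAAoAAAAYAAAAGAAAAABAAEAAAAAAIAEAAATCwAAEwsAAAIAAAAAAAAA////AAAAAAAAAAAAAAAAAAAAAAAAAAAAAAAAAAAAAAAAAAAAAAAAAAAAAAAAAAAAAAAAAAAAAAAAAAAAAAAAAAAAAAAAAAAAAAAAAAAAAAAAAAAAAAAAAAAAAAAAAAAAAAAAAAAAAAAAAAAAAAAAAAAAAAAAAAAAAAAAAAAAAAAAAAAAAAAAAAAAAAAAAAAAAAAAAAAAAAAAAAAAAAAAAAAAAAAAAAAAAAAAAAAAAAAAAAAAAAAAAAAAAAAAAAAAAAAAAAAAAAAAAAAAAAAAAAAAAAAAAAAAAAAAAAAAAAAAAAAAAAAAAAAAAAAAAAAAAAAAAAAAAAAAAAAAAAAAAAAAAAAAAAAAAAAAAAAAAAAAAAAAAAAAAAAAAAAAAAAAAAAAAAAAAAAAAAAAAAAAAAAAAAAAAAAAAAAAAAAAAAAAAAAAAAAAAAAAAAAAAAAAAAAAAAAAAAAAAAAAAAAAAAAAAAAAAAAAAAAAAAAAAAAAAAAAAAAAAAAAAAAAAAAAAAAAAAAAAAAAAAAAAAAAAAAAAAAAAAAAAAAAAAAAAAAAAAAAAAAAAAAAAAAAAAAAAAAAAAAAAAAAAAAAAAAAAAAAAAAAAAAAAAAAAAAAAAAAAAAAAAAAAAAAAAAAAAAAAAAAAAAAAAAAAAAAAAAAAAAAAAAAAAAAAAAAAAAAAAAAAAAAAAAAAAAAAAAAAAAAAAAAAAAAAAAAAAAAAAAAAAAAAAAAAAAAAAAAAAAAAAAAAAAAAAAAAAAAAAAAAAAAAAAAAAAAAAAAAAAAAAAAAAAAAAAAAAAAAAAAAAAAAAAAAAAAAAAAAAAAAAAAAAAAAAAAAAAAAAAAAAAAAAAAAAAAAAAAAAAAAAAAAAAAAAAAAAAAAAAAAAAAAAAAAAAAAAAAAAAAAAAAAAAAAAAAAAAAAAAAAAAAAAAAAAAAAAAAAAAAAAAAAAAAAAAAAAAAAAAAAAAAAAAAAAAAAAAAAAAAAAAAAAAAAAAAAAAAAAAAAAAAAAAAAAAAAAAAAAAAAAAAAAAAAAAAAAAAAAAAAAAAAAAAAAAAAAAAAAAAAAAAAAAAAAAAAAAAAAAAAAAAAAAAAAAAAAAAAAAAAAAAAAAAAAAAAAAAAAAAAAAAAAAAAAAAAAAAAAAAAAAAAAAAAAAAAAAAAAAAAAAAAAAAAAAAAAAAAAAAAAAAAAAAAAAAHgAAAAAAAAAAAAAAf+AAAAAAAAAAAAAA//gAAAAAAAAAAAAD//wAAAAAAAAAAAAH//4AAAAAAAAAAAB///8AAAAAAAAAAAD///8AAAAAAAAAAAD///8AAAAAAAAAAAD///8AAAAAAAAAAAD///4AAAAAAAAAAAD///4AAAAAAAAAAAD///wAAAAAAAAAAAD///gAAAAAAAAAAAD///gAAAAAAAAAAAD///gAAAAAAAAAAAD///gAAAAAAAAAAAD///gAAAAAAAAAAAD///gAAAAAAAAAAAD/D/AAAAAAAAAAAAD/D8AAAAAAAAAAAAD+AAAAAAAAAAAAAAD+AAAAAAAAAAAAAAA="/>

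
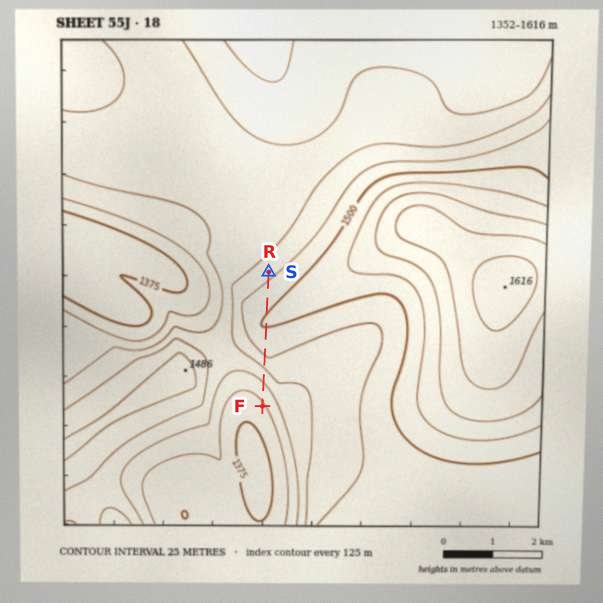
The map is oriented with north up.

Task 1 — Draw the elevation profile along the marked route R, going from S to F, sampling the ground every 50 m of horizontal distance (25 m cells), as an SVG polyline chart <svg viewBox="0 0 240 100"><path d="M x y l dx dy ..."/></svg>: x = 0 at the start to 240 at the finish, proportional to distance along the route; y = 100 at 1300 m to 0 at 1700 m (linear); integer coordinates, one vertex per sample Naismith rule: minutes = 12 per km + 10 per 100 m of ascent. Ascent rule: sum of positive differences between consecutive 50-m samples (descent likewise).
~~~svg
<svg viewBox="0 0 240 100"><path d="M0 58l4 0 5-1 4 0 5-1 4-1 5 0 4-1 5-1 4 0 5-1 4 0 5-1 4 0 5 0 4-1 5 0 4 0 5 0 4 0 5 0 4 0 5 0 4 0 5 1 4 0 5 0 4 1 5 0 4 1 4 0 5 1 4 1 5 1 4 1 5 2 4 1 5 1 4 1 5 1 4 2 5 1 4 1 5 1 4 1 5 1 4 1 5 0 4 1 5 1 4 1 5 0 4 1 5 1 2 0"/></svg>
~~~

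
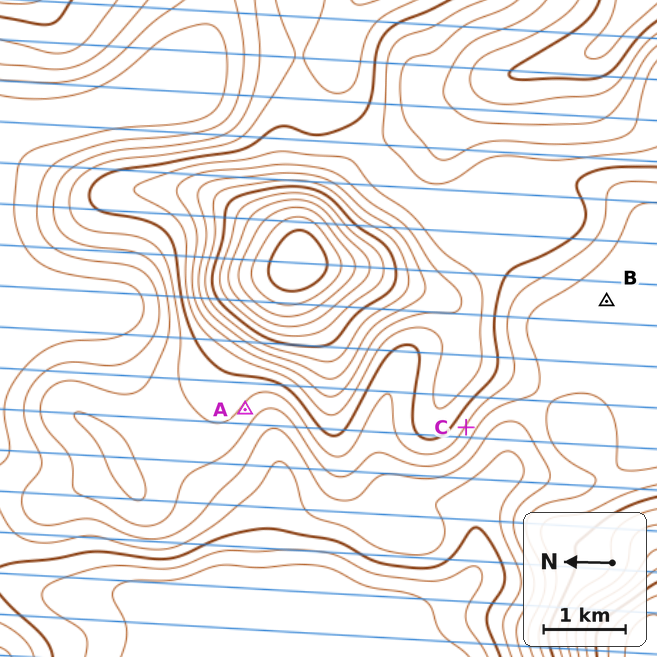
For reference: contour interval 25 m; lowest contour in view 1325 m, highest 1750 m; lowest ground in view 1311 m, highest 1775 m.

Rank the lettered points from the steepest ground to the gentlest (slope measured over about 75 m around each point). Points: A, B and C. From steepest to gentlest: C A B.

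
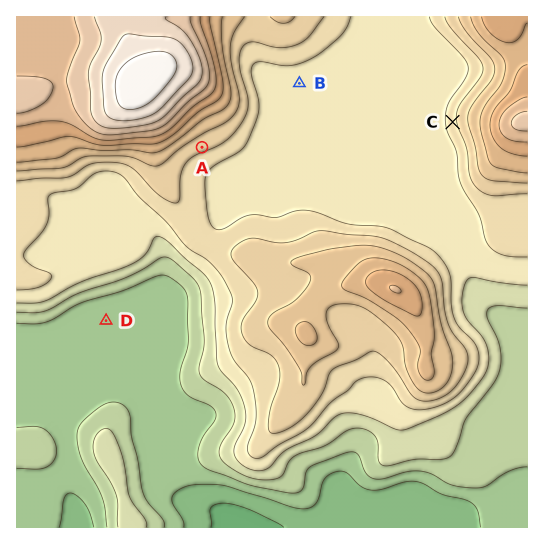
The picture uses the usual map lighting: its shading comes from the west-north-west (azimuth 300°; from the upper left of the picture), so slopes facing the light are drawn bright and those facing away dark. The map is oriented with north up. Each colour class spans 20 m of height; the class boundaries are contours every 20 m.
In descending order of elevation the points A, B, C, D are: A C B D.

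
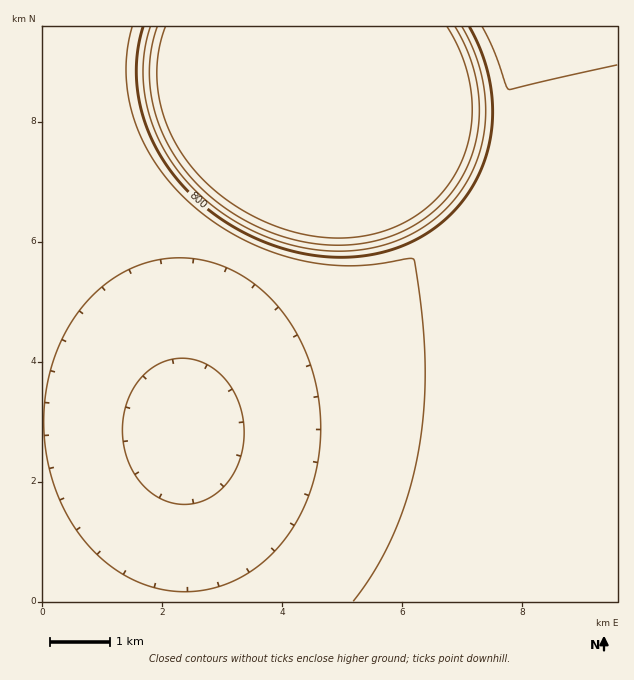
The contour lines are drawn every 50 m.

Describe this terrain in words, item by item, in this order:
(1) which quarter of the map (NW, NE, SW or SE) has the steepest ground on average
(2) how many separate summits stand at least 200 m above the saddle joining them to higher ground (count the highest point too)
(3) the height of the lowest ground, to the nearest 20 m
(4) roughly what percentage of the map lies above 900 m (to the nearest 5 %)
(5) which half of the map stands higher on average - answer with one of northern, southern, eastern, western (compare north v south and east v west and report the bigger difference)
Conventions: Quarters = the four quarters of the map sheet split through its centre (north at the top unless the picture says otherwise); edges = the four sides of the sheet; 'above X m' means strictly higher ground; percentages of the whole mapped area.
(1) The north-west quarter is the steepest part of the map.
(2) Counting only tops that stand 200 m proud, the map has 1 summit.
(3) The lowest point is down at roughly 640 m.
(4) Ground above 900 m makes up about 20 % of the sheet.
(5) Taken as a whole, the northern half is higher than the southern.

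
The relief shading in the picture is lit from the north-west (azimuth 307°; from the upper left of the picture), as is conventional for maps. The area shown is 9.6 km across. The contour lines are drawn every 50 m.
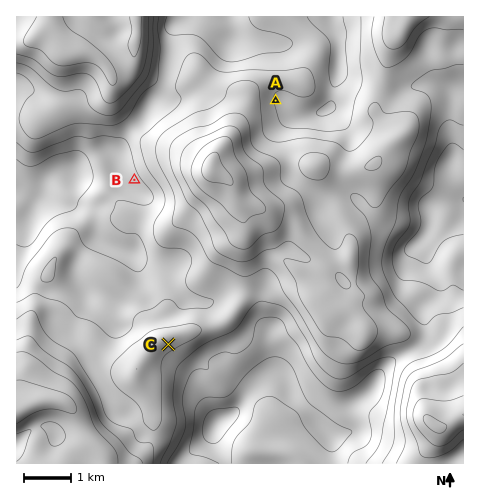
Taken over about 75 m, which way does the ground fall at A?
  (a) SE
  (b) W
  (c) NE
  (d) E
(d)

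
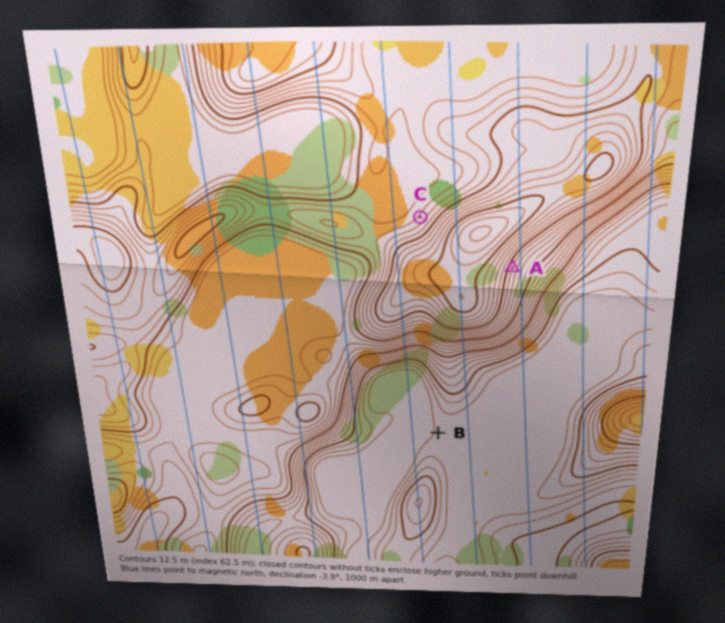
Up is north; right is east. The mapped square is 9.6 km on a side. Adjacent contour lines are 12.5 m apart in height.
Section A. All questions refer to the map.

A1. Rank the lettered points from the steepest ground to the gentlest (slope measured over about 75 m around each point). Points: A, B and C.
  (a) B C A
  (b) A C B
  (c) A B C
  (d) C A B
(b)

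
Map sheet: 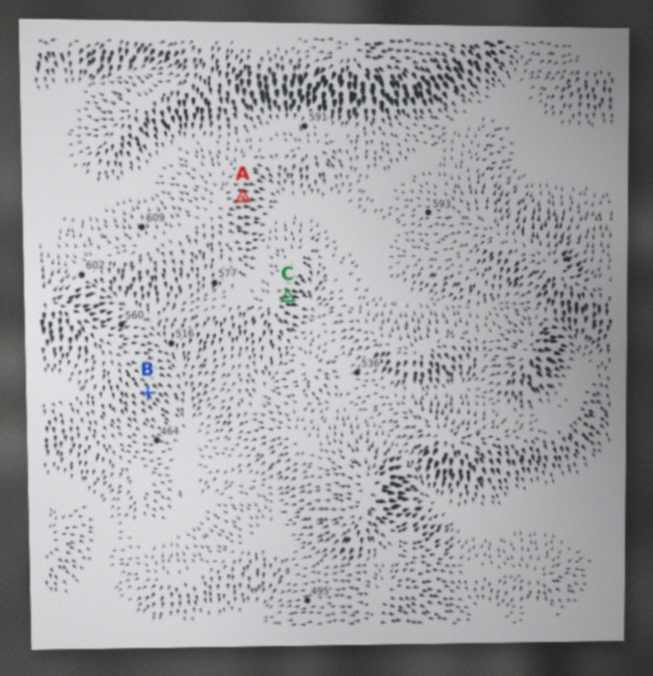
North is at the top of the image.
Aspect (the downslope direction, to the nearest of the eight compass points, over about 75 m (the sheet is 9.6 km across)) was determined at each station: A E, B SE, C E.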